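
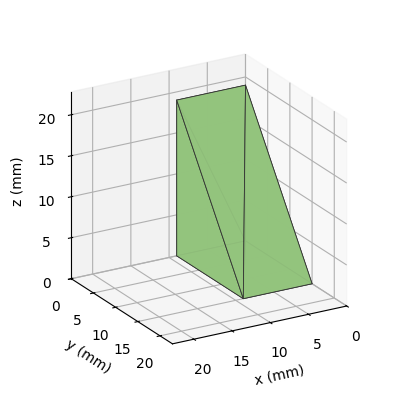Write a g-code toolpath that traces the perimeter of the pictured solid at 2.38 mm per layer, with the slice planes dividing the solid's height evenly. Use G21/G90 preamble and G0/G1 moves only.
Reading the render: the shape is a wedge (ramp): 9 × 15 mm base, rising to 19 mm along the y=0 edge and sloping linearly to z=0 at y=15 (dimensions read to the nearest mm from the axis ticks). For the g-code, the solid's height is divided into equal slices at the stated Δz and each level perimeter traced with G1 moves after a G0 lift.

; perimeter-only toolpath
G21 ; units = mm
G90 ; absolute positioning
G28 ; home
; layer 1
G0 Z2.38
G0 X0.00 Y0.00
G1 X9.00 Y0.00
G1 X9.00 Y13.12
G1 X0.00 Y13.12
G1 X0.00 Y0.00
; layer 2
G0 Z4.75
G0 X0.00 Y0.00
G1 X9.00 Y0.00
G1 X9.00 Y11.25
G1 X0.00 Y11.25
G1 X0.00 Y0.00
; layer 3
G0 Z7.12
G0 X0.00 Y0.00
G1 X9.00 Y0.00
G1 X9.00 Y9.38
G1 X0.00 Y9.38
G1 X0.00 Y0.00
; layer 4
G0 Z9.50
G0 X0.00 Y0.00
G1 X9.00 Y0.00
G1 X9.00 Y7.50
G1 X0.00 Y7.50
G1 X0.00 Y0.00
; layer 5
G0 Z11.88
G0 X0.00 Y0.00
G1 X9.00 Y0.00
G1 X9.00 Y5.62
G1 X0.00 Y5.62
G1 X0.00 Y0.00
; layer 6
G0 Z14.25
G0 X0.00 Y0.00
G1 X9.00 Y0.00
G1 X9.00 Y3.75
G1 X0.00 Y3.75
G1 X0.00 Y0.00
; layer 7
G0 Z16.62
G0 X0.00 Y0.00
G1 X9.00 Y0.00
G1 X9.00 Y1.88
G1 X0.00 Y1.88
G1 X0.00 Y0.00
M2 ; end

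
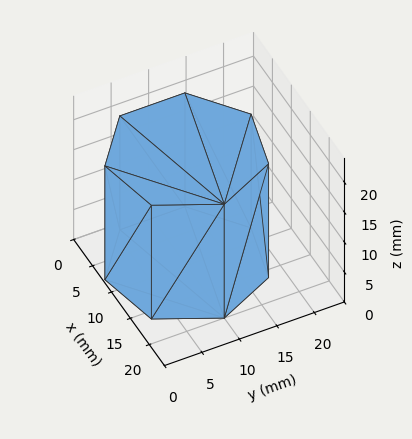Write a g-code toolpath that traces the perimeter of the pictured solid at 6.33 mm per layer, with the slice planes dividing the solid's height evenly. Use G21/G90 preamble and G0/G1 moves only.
Reading the render: the shape is a regular 7-sided prism (a cylinder approximated with 7 flat sides), circumscribed radius ≈ 10 mm, height ≈ 19 mm (dimensions read to the nearest mm from the axis ticks). For the g-code, the solid's height is divided into equal slices at the stated Δz and each level perimeter traced with G1 moves after a G0 lift.

; perimeter-only toolpath
G21 ; units = mm
G90 ; absolute positioning
G28 ; home
; layer 1
G0 Z6.33
G0 X20.00 Y10.00
G1 X16.23 Y17.82
G1 X7.77 Y19.75
G1 X0.99 Y14.34
G1 X0.99 Y5.66
G1 X7.77 Y0.25
G1 X16.23 Y2.18
G1 X20.00 Y10.00
; layer 2
G0 Z12.67
G0 X20.00 Y10.00
G1 X16.23 Y17.82
G1 X7.77 Y19.75
G1 X0.99 Y14.34
G1 X0.99 Y5.66
G1 X7.77 Y0.25
G1 X16.23 Y2.18
G1 X20.00 Y10.00
; layer 3
G0 Z19.00
G0 X20.00 Y10.00
G1 X16.23 Y17.82
G1 X7.77 Y19.75
G1 X0.99 Y14.34
G1 X0.99 Y5.66
G1 X7.77 Y0.25
G1 X16.23 Y2.18
G1 X20.00 Y10.00
M2 ; end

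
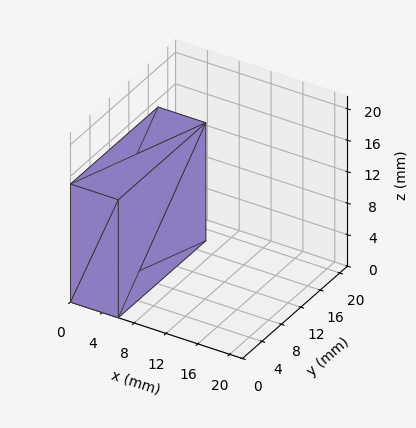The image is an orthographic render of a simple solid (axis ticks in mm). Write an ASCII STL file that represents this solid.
Reading the render: the shape is a rectangular box, roughly 6 × 18 mm footprint and 15 mm tall (dimensions read to the nearest mm from the axis ticks). For the STL, each face is triangulated and given an outward normal.

solid part
  facet normal 0.0000 0.0000 -1.0000
    outer loop
      vertex 6.00 18.00 0.00
      vertex 6.00 0.00 0.00
      vertex 0.00 0.00 0.00
    endloop
  endfacet
  facet normal 0.0000 0.0000 -1.0000
    outer loop
      vertex 0.00 18.00 0.00
      vertex 6.00 18.00 0.00
      vertex 0.00 0.00 0.00
    endloop
  endfacet
  facet normal 0.0000 0.0000 1.0000
    outer loop
      vertex 0.00 0.00 15.00
      vertex 6.00 0.00 15.00
      vertex 6.00 18.00 15.00
    endloop
  endfacet
  facet normal 0.0000 0.0000 1.0000
    outer loop
      vertex 0.00 0.00 15.00
      vertex 6.00 18.00 15.00
      vertex 0.00 18.00 15.00
    endloop
  endfacet
  facet normal 0.0000 -1.0000 0.0000
    outer loop
      vertex 0.00 0.00 0.00
      vertex 6.00 0.00 0.00
      vertex 6.00 0.00 15.00
    endloop
  endfacet
  facet normal 0.0000 -1.0000 0.0000
    outer loop
      vertex 0.00 0.00 0.00
      vertex 6.00 0.00 15.00
      vertex 0.00 0.00 15.00
    endloop
  endfacet
  facet normal 0.0000 1.0000 0.0000
    outer loop
      vertex 6.00 18.00 15.00
      vertex 6.00 18.00 0.00
      vertex 0.00 18.00 0.00
    endloop
  endfacet
  facet normal 0.0000 1.0000 0.0000
    outer loop
      vertex 0.00 18.00 15.00
      vertex 6.00 18.00 15.00
      vertex 0.00 18.00 0.00
    endloop
  endfacet
  facet normal -1.0000 0.0000 0.0000
    outer loop
      vertex 0.00 18.00 15.00
      vertex 0.00 18.00 0.00
      vertex 0.00 0.00 0.00
    endloop
  endfacet
  facet normal -1.0000 0.0000 0.0000
    outer loop
      vertex 0.00 0.00 15.00
      vertex 0.00 18.00 15.00
      vertex 0.00 0.00 0.00
    endloop
  endfacet
  facet normal 1.0000 0.0000 0.0000
    outer loop
      vertex 6.00 0.00 0.00
      vertex 6.00 18.00 0.00
      vertex 6.00 18.00 15.00
    endloop
  endfacet
  facet normal 1.0000 0.0000 0.0000
    outer loop
      vertex 6.00 0.00 0.00
      vertex 6.00 18.00 15.00
      vertex 6.00 0.00 15.00
    endloop
  endfacet
endsolid part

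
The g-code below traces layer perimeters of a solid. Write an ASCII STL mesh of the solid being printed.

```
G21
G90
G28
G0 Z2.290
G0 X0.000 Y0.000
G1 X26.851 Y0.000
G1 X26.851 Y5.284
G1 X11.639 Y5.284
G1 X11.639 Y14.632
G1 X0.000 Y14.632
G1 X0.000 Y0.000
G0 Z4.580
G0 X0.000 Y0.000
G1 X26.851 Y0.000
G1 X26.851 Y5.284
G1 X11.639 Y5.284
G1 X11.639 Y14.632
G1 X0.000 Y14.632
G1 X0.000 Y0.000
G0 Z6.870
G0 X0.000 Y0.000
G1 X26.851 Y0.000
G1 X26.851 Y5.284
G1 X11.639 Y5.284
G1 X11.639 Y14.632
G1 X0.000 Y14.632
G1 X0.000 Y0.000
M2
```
solid part
  facet normal 0.0000 0.0000 -1.0000
    outer loop
      vertex 26.851 5.284 0.000
      vertex 26.851 0.000 0.000
      vertex 0.000 0.000 0.000
    endloop
  endfacet
  facet normal 0.0000 0.0000 -1.0000
    outer loop
      vertex 11.639 5.284 0.000
      vertex 26.851 5.284 0.000
      vertex 0.000 0.000 0.000
    endloop
  endfacet
  facet normal 0.0000 0.0000 -1.0000
    outer loop
      vertex 11.639 14.632 0.000
      vertex 11.639 5.284 0.000
      vertex 0.000 0.000 0.000
    endloop
  endfacet
  facet normal 0.0000 0.0000 -1.0000
    outer loop
      vertex 0.000 14.632 0.000
      vertex 11.639 14.632 0.000
      vertex 0.000 0.000 0.000
    endloop
  endfacet
  facet normal 0.0000 0.0000 1.0000
    outer loop
      vertex 0.000 0.000 6.870
      vertex 26.851 0.000 6.870
      vertex 26.851 5.284 6.870
    endloop
  endfacet
  facet normal 0.0000 0.0000 1.0000
    outer loop
      vertex 0.000 0.000 6.870
      vertex 26.851 5.284 6.870
      vertex 11.639 5.284 6.870
    endloop
  endfacet
  facet normal 0.0000 0.0000 1.0000
    outer loop
      vertex 0.000 0.000 6.870
      vertex 11.639 5.284 6.870
      vertex 11.639 14.632 6.870
    endloop
  endfacet
  facet normal 0.0000 0.0000 1.0000
    outer loop
      vertex 0.000 0.000 6.870
      vertex 11.639 14.632 6.870
      vertex 0.000 14.632 6.870
    endloop
  endfacet
  facet normal 0.0000 -1.0000 0.0000
    outer loop
      vertex 0.000 0.000 0.000
      vertex 26.851 0.000 0.000
      vertex 26.851 0.000 6.870
    endloop
  endfacet
  facet normal 0.0000 -1.0000 0.0000
    outer loop
      vertex 0.000 0.000 0.000
      vertex 26.851 0.000 6.870
      vertex 0.000 0.000 6.870
    endloop
  endfacet
  facet normal 1.0000 0.0000 0.0000
    outer loop
      vertex 26.851 0.000 0.000
      vertex 26.851 5.284 0.000
      vertex 26.851 5.284 6.870
    endloop
  endfacet
  facet normal 1.0000 0.0000 0.0000
    outer loop
      vertex 26.851 0.000 0.000
      vertex 26.851 5.284 6.870
      vertex 26.851 0.000 6.870
    endloop
  endfacet
  facet normal 0.0000 1.0000 0.0000
    outer loop
      vertex 26.851 5.284 0.000
      vertex 11.639 5.284 0.000
      vertex 11.639 5.284 6.870
    endloop
  endfacet
  facet normal 0.0000 1.0000 0.0000
    outer loop
      vertex 26.851 5.284 0.000
      vertex 11.639 5.284 6.870
      vertex 26.851 5.284 6.870
    endloop
  endfacet
  facet normal 1.0000 0.0000 0.0000
    outer loop
      vertex 11.639 5.284 0.000
      vertex 11.639 14.632 0.000
      vertex 11.639 14.632 6.870
    endloop
  endfacet
  facet normal 1.0000 0.0000 0.0000
    outer loop
      vertex 11.639 5.284 0.000
      vertex 11.639 14.632 6.870
      vertex 11.639 5.284 6.870
    endloop
  endfacet
  facet normal 0.0000 1.0000 0.0000
    outer loop
      vertex 11.639 14.632 0.000
      vertex 0.000 14.632 0.000
      vertex 0.000 14.632 6.870
    endloop
  endfacet
  facet normal 0.0000 1.0000 0.0000
    outer loop
      vertex 11.639 14.632 0.000
      vertex 0.000 14.632 6.870
      vertex 11.639 14.632 6.870
    endloop
  endfacet
  facet normal -1.0000 0.0000 0.0000
    outer loop
      vertex 0.000 14.632 0.000
      vertex 0.000 0.000 0.000
      vertex 0.000 0.000 6.870
    endloop
  endfacet
  facet normal -1.0000 0.0000 0.0000
    outer loop
      vertex 0.000 14.632 0.000
      vertex 0.000 0.000 6.870
      vertex 0.000 14.632 6.870
    endloop
  endfacet
endsolid part

The G0 Z moves step by Δz≈2.290 mm. Every layer's G1 loop is the same polygon, so the solid is a straight extrusion of it from z=0 to z≈6.87. Closing with flat bottom and top caps and triangulating gives 20 facets — an L-shaped prism: outer 26.9 × 14.6 mm, arm thicknesses ≈ 5.28 mm (horizontal) and 11.6 mm (vertical), extruded 6.87 mm in z.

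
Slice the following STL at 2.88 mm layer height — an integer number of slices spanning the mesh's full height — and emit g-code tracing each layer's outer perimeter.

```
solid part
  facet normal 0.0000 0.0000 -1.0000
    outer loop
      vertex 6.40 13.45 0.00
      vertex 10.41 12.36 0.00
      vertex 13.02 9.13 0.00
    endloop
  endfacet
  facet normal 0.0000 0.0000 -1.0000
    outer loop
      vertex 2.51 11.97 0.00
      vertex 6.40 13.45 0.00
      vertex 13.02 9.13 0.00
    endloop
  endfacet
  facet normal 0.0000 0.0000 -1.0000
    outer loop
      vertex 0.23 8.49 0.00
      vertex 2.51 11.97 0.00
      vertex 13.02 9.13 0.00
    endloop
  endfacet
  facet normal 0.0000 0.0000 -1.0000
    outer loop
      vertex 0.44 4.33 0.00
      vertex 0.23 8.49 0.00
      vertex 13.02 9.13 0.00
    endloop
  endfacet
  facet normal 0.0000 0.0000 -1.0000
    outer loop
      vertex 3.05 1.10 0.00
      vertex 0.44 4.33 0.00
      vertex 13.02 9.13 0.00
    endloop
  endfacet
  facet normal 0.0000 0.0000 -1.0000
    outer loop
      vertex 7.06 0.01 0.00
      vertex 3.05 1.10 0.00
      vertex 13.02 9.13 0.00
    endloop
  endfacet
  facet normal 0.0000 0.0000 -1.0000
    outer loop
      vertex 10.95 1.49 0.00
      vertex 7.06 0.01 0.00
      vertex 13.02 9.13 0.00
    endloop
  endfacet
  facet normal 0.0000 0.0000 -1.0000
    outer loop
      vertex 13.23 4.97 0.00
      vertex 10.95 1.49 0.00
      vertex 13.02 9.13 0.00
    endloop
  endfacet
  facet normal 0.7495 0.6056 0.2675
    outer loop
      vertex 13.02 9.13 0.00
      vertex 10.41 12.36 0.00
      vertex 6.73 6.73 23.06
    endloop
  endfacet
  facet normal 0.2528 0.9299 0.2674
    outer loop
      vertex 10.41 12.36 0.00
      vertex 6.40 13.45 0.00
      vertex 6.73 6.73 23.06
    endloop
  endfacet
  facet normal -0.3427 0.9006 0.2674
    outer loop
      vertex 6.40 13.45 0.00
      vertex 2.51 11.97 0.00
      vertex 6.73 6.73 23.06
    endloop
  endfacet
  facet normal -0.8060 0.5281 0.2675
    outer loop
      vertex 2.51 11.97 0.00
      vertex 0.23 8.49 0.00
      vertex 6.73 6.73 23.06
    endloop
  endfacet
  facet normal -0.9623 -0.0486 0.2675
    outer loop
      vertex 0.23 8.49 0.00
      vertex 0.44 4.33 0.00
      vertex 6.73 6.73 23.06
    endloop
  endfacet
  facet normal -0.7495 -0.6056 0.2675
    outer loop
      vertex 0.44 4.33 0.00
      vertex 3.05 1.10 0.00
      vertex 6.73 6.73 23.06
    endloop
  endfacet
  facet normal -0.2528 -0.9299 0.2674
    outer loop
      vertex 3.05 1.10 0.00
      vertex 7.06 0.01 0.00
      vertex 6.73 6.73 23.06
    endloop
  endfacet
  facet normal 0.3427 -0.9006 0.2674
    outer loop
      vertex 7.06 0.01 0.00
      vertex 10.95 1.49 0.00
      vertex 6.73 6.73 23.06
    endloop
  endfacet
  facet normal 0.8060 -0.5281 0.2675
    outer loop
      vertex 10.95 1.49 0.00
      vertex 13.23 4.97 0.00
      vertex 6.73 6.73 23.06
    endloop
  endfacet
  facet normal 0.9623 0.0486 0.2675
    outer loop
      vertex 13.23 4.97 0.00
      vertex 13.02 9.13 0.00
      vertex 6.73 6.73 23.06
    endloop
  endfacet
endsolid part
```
; perimeter-only toolpath
G21 ; units = mm
G90 ; absolute positioning
G28 ; home
; layer 1
G0 Z2.88
G0 X12.23 Y8.83
G1 X9.95 Y11.66
G1 X6.44 Y12.61
G1 X3.04 Y11.32
G1 X1.04 Y8.27
G1 X1.23 Y4.63
G1 X3.51 Y1.80
G1 X7.02 Y0.85
G1 X10.42 Y2.15
G1 X12.42 Y5.19
G1 X12.23 Y8.83
; layer 2
G0 Z5.76
G0 X11.45 Y8.53
G1 X9.49 Y10.95
G1 X6.48 Y11.77
G1 X3.56 Y10.66
G1 X1.86 Y8.05
G1 X2.01 Y4.93
G1 X3.97 Y2.51
G1 X6.98 Y1.69
G1 X9.89 Y2.80
G1 X11.61 Y5.41
G1 X11.45 Y8.53
; layer 3
G0 Z8.65
G0 X10.66 Y8.23
G1 X9.03 Y10.25
G1 X6.52 Y10.93
G1 X4.09 Y10.01
G1 X2.67 Y7.83
G1 X2.80 Y5.23
G1 X4.43 Y3.21
G1 X6.94 Y2.53
G1 X9.37 Y3.46
G1 X10.79 Y5.63
G1 X10.66 Y8.23
; layer 4
G0 Z11.53
G0 X9.88 Y7.93
G1 X8.57 Y9.54
G1 X6.57 Y10.09
G1 X4.62 Y9.35
G1 X3.48 Y7.61
G1 X3.59 Y5.53
G1 X4.89 Y3.92
G1 X6.89 Y3.37
G1 X8.84 Y4.11
G1 X9.98 Y5.85
G1 X9.88 Y7.93
; layer 5
G0 Z14.41
G0 X9.09 Y7.63
G1 X8.11 Y8.84
G1 X6.61 Y9.25
G1 X5.15 Y8.70
G1 X4.29 Y7.39
G1 X4.37 Y5.83
G1 X5.35 Y4.62
G1 X6.85 Y4.21
G1 X8.31 Y4.77
G1 X9.17 Y6.07
G1 X9.09 Y7.63
; layer 6
G0 Z17.29
G0 X8.30 Y7.33
G1 X7.65 Y8.14
G1 X6.65 Y8.41
G1 X5.68 Y8.04
G1 X5.11 Y7.17
G1 X5.16 Y6.13
G1 X5.81 Y5.32
G1 X6.81 Y5.05
G1 X7.79 Y5.42
G1 X8.36 Y6.29
G1 X8.30 Y7.33
; layer 7
G0 Z20.18
G0 X7.52 Y7.03
G1 X7.19 Y7.43
G1 X6.69 Y7.57
G1 X6.20 Y7.38
G1 X5.92 Y6.95
G1 X5.94 Y6.43
G1 X6.27 Y6.03
G1 X6.77 Y5.89
G1 X7.26 Y6.08
G1 X7.54 Y6.51
G1 X7.52 Y7.03
M2 ; end

The solid is a regular 10-sided pyramid, base circumscribed radius ≈ 6.73 mm, apex at z ≈ 23.1 mm. Slicing at Δz = 2.88 mm — 8 equal slices spanning the solid's height, so layer i sits at z = i·h/8 — gives 7 non-empty perimeters. Each is a 10-segment closed polygon; G0 lifts to the layer z and rapids to the start vertex, then G1 traces the edges. The cross-section shrinks linearly with z (the slice at the apex is degenerate and omitted).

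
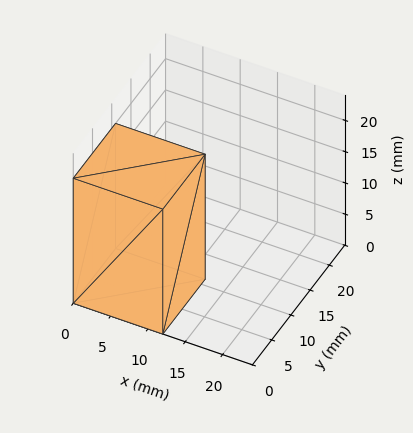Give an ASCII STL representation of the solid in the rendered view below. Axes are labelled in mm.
Reading the render: the shape is a rectangular box, roughly 12 × 11 mm footprint and 20 mm tall (dimensions read to the nearest mm from the axis ticks). For the STL, each face is triangulated and given an outward normal.

solid part
  facet normal 0.0000 0.0000 -1.0000
    outer loop
      vertex 12.000 11.000 0.000
      vertex 12.000 0.000 0.000
      vertex 0.000 0.000 0.000
    endloop
  endfacet
  facet normal 0.0000 0.0000 -1.0000
    outer loop
      vertex 0.000 11.000 0.000
      vertex 12.000 11.000 0.000
      vertex 0.000 0.000 0.000
    endloop
  endfacet
  facet normal 0.0000 0.0000 1.0000
    outer loop
      vertex 0.000 0.000 20.000
      vertex 12.000 0.000 20.000
      vertex 12.000 11.000 20.000
    endloop
  endfacet
  facet normal 0.0000 0.0000 1.0000
    outer loop
      vertex 0.000 0.000 20.000
      vertex 12.000 11.000 20.000
      vertex 0.000 11.000 20.000
    endloop
  endfacet
  facet normal 0.0000 -1.0000 0.0000
    outer loop
      vertex 0.000 0.000 0.000
      vertex 12.000 0.000 0.000
      vertex 12.000 0.000 20.000
    endloop
  endfacet
  facet normal 0.0000 -1.0000 0.0000
    outer loop
      vertex 0.000 0.000 0.000
      vertex 12.000 0.000 20.000
      vertex 0.000 0.000 20.000
    endloop
  endfacet
  facet normal 0.0000 1.0000 0.0000
    outer loop
      vertex 12.000 11.000 20.000
      vertex 12.000 11.000 0.000
      vertex 0.000 11.000 0.000
    endloop
  endfacet
  facet normal 0.0000 1.0000 0.0000
    outer loop
      vertex 0.000 11.000 20.000
      vertex 12.000 11.000 20.000
      vertex 0.000 11.000 0.000
    endloop
  endfacet
  facet normal -1.0000 0.0000 0.0000
    outer loop
      vertex 0.000 11.000 20.000
      vertex 0.000 11.000 0.000
      vertex 0.000 0.000 0.000
    endloop
  endfacet
  facet normal -1.0000 0.0000 0.0000
    outer loop
      vertex 0.000 0.000 20.000
      vertex 0.000 11.000 20.000
      vertex 0.000 0.000 0.000
    endloop
  endfacet
  facet normal 1.0000 0.0000 0.0000
    outer loop
      vertex 12.000 0.000 0.000
      vertex 12.000 11.000 0.000
      vertex 12.000 11.000 20.000
    endloop
  endfacet
  facet normal 1.0000 0.0000 0.0000
    outer loop
      vertex 12.000 0.000 0.000
      vertex 12.000 11.000 20.000
      vertex 12.000 0.000 20.000
    endloop
  endfacet
endsolid part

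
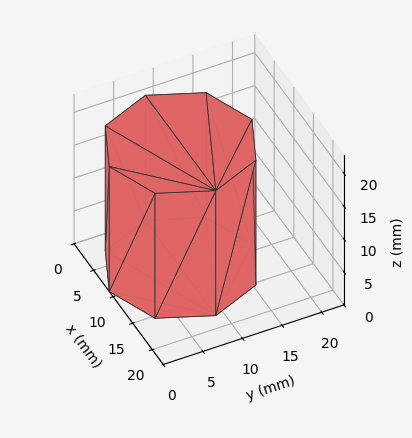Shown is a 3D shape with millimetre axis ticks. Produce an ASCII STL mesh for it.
Reading the render: the shape is a regular 8-sided prism (a cylinder approximated with 8 flat sides), circumscribed radius ≈ 9 mm, height ≈ 19 mm (dimensions read to the nearest mm from the axis ticks). For the STL, each face is triangulated and given an outward normal.

solid part
  facet normal 0.0000 0.0000 -1.0000
    outer loop
      vertex 9.00 18.00 0.00
      vertex 15.36 15.36 0.00
      vertex 18.00 9.00 0.00
    endloop
  endfacet
  facet normal 0.0000 0.0000 -1.0000
    outer loop
      vertex 2.64 15.36 0.00
      vertex 9.00 18.00 0.00
      vertex 18.00 9.00 0.00
    endloop
  endfacet
  facet normal 0.0000 0.0000 -1.0000
    outer loop
      vertex 0.00 9.00 0.00
      vertex 2.64 15.36 0.00
      vertex 18.00 9.00 0.00
    endloop
  endfacet
  facet normal 0.0000 0.0000 -1.0000
    outer loop
      vertex 2.64 2.64 0.00
      vertex 0.00 9.00 0.00
      vertex 18.00 9.00 0.00
    endloop
  endfacet
  facet normal 0.0000 0.0000 -1.0000
    outer loop
      vertex 9.00 0.00 0.00
      vertex 2.64 2.64 0.00
      vertex 18.00 9.00 0.00
    endloop
  endfacet
  facet normal 0.0000 0.0000 -1.0000
    outer loop
      vertex 15.36 2.64 0.00
      vertex 9.00 0.00 0.00
      vertex 18.00 9.00 0.00
    endloop
  endfacet
  facet normal 0.0000 0.0000 1.0000
    outer loop
      vertex 18.00 9.00 19.00
      vertex 15.36 15.36 19.00
      vertex 9.00 18.00 19.00
    endloop
  endfacet
  facet normal 0.0000 0.0000 1.0000
    outer loop
      vertex 18.00 9.00 19.00
      vertex 9.00 18.00 19.00
      vertex 2.64 15.36 19.00
    endloop
  endfacet
  facet normal 0.0000 0.0000 1.0000
    outer loop
      vertex 18.00 9.00 19.00
      vertex 2.64 15.36 19.00
      vertex 0.00 9.00 19.00
    endloop
  endfacet
  facet normal 0.0000 0.0000 1.0000
    outer loop
      vertex 18.00 9.00 19.00
      vertex 0.00 9.00 19.00
      vertex 2.64 2.64 19.00
    endloop
  endfacet
  facet normal 0.0000 0.0000 1.0000
    outer loop
      vertex 18.00 9.00 19.00
      vertex 2.64 2.64 19.00
      vertex 9.00 0.00 19.00
    endloop
  endfacet
  facet normal 0.0000 0.0000 1.0000
    outer loop
      vertex 18.00 9.00 19.00
      vertex 9.00 0.00 19.00
      vertex 15.36 2.64 19.00
    endloop
  endfacet
  facet normal 0.9236 0.3834 0.0000
    outer loop
      vertex 18.00 9.00 0.00
      vertex 15.36 15.36 0.00
      vertex 15.36 15.36 19.00
    endloop
  endfacet
  facet normal 0.9236 0.3834 0.0000
    outer loop
      vertex 18.00 9.00 0.00
      vertex 15.36 15.36 19.00
      vertex 18.00 9.00 19.00
    endloop
  endfacet
  facet normal 0.3834 0.9236 0.0000
    outer loop
      vertex 15.36 15.36 0.00
      vertex 9.00 18.00 0.00
      vertex 9.00 18.00 19.00
    endloop
  endfacet
  facet normal 0.3834 0.9236 0.0000
    outer loop
      vertex 15.36 15.36 0.00
      vertex 9.00 18.00 19.00
      vertex 15.36 15.36 19.00
    endloop
  endfacet
  facet normal -0.3834 0.9236 0.0000
    outer loop
      vertex 9.00 18.00 0.00
      vertex 2.64 15.36 0.00
      vertex 2.64 15.36 19.00
    endloop
  endfacet
  facet normal -0.3834 0.9236 0.0000
    outer loop
      vertex 9.00 18.00 0.00
      vertex 2.64 15.36 19.00
      vertex 9.00 18.00 19.00
    endloop
  endfacet
  facet normal -0.9236 0.3834 0.0000
    outer loop
      vertex 2.64 15.36 0.00
      vertex 0.00 9.00 0.00
      vertex 0.00 9.00 19.00
    endloop
  endfacet
  facet normal -0.9236 0.3834 0.0000
    outer loop
      vertex 2.64 15.36 0.00
      vertex 0.00 9.00 19.00
      vertex 2.64 15.36 19.00
    endloop
  endfacet
  facet normal -0.9236 -0.3834 0.0000
    outer loop
      vertex 0.00 9.00 0.00
      vertex 2.64 2.64 0.00
      vertex 2.64 2.64 19.00
    endloop
  endfacet
  facet normal -0.9236 -0.3834 0.0000
    outer loop
      vertex 0.00 9.00 0.00
      vertex 2.64 2.64 19.00
      vertex 0.00 9.00 19.00
    endloop
  endfacet
  facet normal -0.3834 -0.9236 0.0000
    outer loop
      vertex 2.64 2.64 0.00
      vertex 9.00 0.00 0.00
      vertex 9.00 0.00 19.00
    endloop
  endfacet
  facet normal -0.3834 -0.9236 0.0000
    outer loop
      vertex 2.64 2.64 0.00
      vertex 9.00 0.00 19.00
      vertex 2.64 2.64 19.00
    endloop
  endfacet
  facet normal 0.3834 -0.9236 0.0000
    outer loop
      vertex 9.00 0.00 0.00
      vertex 15.36 2.64 0.00
      vertex 15.36 2.64 19.00
    endloop
  endfacet
  facet normal 0.3834 -0.9236 0.0000
    outer loop
      vertex 9.00 0.00 0.00
      vertex 15.36 2.64 19.00
      vertex 9.00 0.00 19.00
    endloop
  endfacet
  facet normal 0.9236 -0.3834 0.0000
    outer loop
      vertex 15.36 2.64 0.00
      vertex 18.00 9.00 0.00
      vertex 18.00 9.00 19.00
    endloop
  endfacet
  facet normal 0.9236 -0.3834 0.0000
    outer loop
      vertex 15.36 2.64 0.00
      vertex 18.00 9.00 19.00
      vertex 15.36 2.64 19.00
    endloop
  endfacet
endsolid part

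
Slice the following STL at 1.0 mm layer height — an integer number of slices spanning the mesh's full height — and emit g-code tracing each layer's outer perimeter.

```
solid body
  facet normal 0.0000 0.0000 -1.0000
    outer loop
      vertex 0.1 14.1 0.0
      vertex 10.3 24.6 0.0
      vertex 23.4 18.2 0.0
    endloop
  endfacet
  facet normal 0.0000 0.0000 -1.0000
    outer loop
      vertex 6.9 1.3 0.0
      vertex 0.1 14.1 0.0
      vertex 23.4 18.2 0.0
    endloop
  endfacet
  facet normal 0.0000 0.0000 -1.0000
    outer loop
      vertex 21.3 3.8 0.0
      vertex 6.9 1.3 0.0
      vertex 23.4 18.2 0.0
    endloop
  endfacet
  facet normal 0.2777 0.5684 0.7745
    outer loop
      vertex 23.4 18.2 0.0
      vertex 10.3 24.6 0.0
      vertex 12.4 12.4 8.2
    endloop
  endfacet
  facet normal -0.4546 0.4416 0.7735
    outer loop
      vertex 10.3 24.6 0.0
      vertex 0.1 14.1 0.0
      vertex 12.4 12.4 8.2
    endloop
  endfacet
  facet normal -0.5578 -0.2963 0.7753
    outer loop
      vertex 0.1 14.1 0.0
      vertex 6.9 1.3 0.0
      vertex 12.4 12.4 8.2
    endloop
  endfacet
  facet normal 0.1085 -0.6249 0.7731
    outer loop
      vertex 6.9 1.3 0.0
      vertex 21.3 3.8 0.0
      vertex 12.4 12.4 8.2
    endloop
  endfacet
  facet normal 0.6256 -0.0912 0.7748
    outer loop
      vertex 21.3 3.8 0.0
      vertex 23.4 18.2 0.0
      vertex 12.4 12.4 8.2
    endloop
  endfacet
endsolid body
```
; perimeter-only toolpath
G21 ; units = mm
G90 ; absolute positioning
G28 ; home
; layer 1
G0 Z1.0
G0 X22.0 Y17.5
G1 X10.6 Y23.1
G1 X1.6 Y13.9
G1 X7.6 Y2.7
G1 X20.2 Y4.9
G1 X22.0 Y17.5
; layer 2
G0 Z2.0
G0 X20.6 Y16.8
G1 X10.8 Y21.6
G1 X3.2 Y13.7
G1 X8.3 Y4.1
G1 X19.1 Y5.9
G1 X20.6 Y16.8
; layer 3
G0 Z3.1
G0 X19.3 Y16.0
G1 X11.1 Y20.0
G1 X4.7 Y13.5
G1 X9.0 Y5.5
G1 X18.0 Y7.0
G1 X19.3 Y16.0
; layer 4
G0 Z4.1
G0 X17.9 Y15.3
G1 X11.4 Y18.5
G1 X6.2 Y13.2
G1 X9.7 Y6.9
G1 X16.9 Y8.1
G1 X17.9 Y15.3
; layer 5
G0 Z5.1
G0 X16.5 Y14.6
G1 X11.6 Y17.0
G1 X7.8 Y13.0
G1 X10.3 Y8.2
G1 X15.7 Y9.2
G1 X16.5 Y14.6
; layer 6
G0 Z6.1
G0 X15.2 Y13.9
G1 X11.9 Y15.5
G1 X9.3 Y12.8
G1 X11.0 Y9.6
G1 X14.6 Y10.2
G1 X15.2 Y13.9
; layer 7
G0 Z7.2
G0 X13.8 Y13.1
G1 X12.1 Y13.9
G1 X10.9 Y12.6
G1 X11.7 Y11.0
G1 X13.5 Y11.3
G1 X13.8 Y13.1
M2 ; end

The solid is a regular 5-sided pyramid, base circumscribed radius ≈ 12.4 mm, apex at z ≈ 8.2 mm. Slicing at Δz = 1.0 mm — 8 equal slices spanning the solid's height, so layer i sits at z = i·h/8 — gives 7 non-empty perimeters. Each is a 5-segment closed polygon; G0 lifts to the layer z and rapids to the start vertex, then G1 traces the edges. The cross-section shrinks linearly with z (the slice at the apex is degenerate and omitted).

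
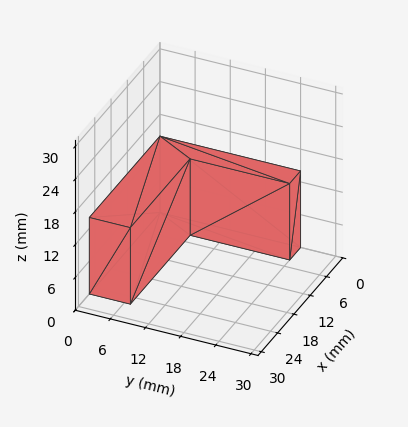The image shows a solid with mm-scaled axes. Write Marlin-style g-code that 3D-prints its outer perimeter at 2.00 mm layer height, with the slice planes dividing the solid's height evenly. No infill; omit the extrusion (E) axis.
Reading the render: the shape is an L-shaped prism: outer 26 × 24 mm, arm thicknesses ≈ 7 mm (horizontal) and 4 mm (vertical), extruded 14 mm in z (dimensions read to the nearest mm from the axis ticks). For the g-code, the solid's height is divided into equal slices at the stated Δz and each level perimeter traced with G1 moves after a G0 lift.

; perimeter-only toolpath
G21 ; units = mm
G90 ; absolute positioning
G28 ; home
; layer 1
G0 Z2.00
G0 X0.00 Y0.00
G1 X26.00 Y0.00
G1 X26.00 Y7.00
G1 X4.00 Y7.00
G1 X4.00 Y24.00
G1 X0.00 Y24.00
G1 X0.00 Y0.00
; layer 2
G0 Z4.00
G0 X0.00 Y0.00
G1 X26.00 Y0.00
G1 X26.00 Y7.00
G1 X4.00 Y7.00
G1 X4.00 Y24.00
G1 X0.00 Y24.00
G1 X0.00 Y0.00
; layer 3
G0 Z6.00
G0 X0.00 Y0.00
G1 X26.00 Y0.00
G1 X26.00 Y7.00
G1 X4.00 Y7.00
G1 X4.00 Y24.00
G1 X0.00 Y24.00
G1 X0.00 Y0.00
; layer 4
G0 Z8.00
G0 X0.00 Y0.00
G1 X26.00 Y0.00
G1 X26.00 Y7.00
G1 X4.00 Y7.00
G1 X4.00 Y24.00
G1 X0.00 Y24.00
G1 X0.00 Y0.00
; layer 5
G0 Z10.00
G0 X0.00 Y0.00
G1 X26.00 Y0.00
G1 X26.00 Y7.00
G1 X4.00 Y7.00
G1 X4.00 Y24.00
G1 X0.00 Y24.00
G1 X0.00 Y0.00
; layer 6
G0 Z12.00
G0 X0.00 Y0.00
G1 X26.00 Y0.00
G1 X26.00 Y7.00
G1 X4.00 Y7.00
G1 X4.00 Y24.00
G1 X0.00 Y24.00
G1 X0.00 Y0.00
; layer 7
G0 Z14.00
G0 X0.00 Y0.00
G1 X26.00 Y0.00
G1 X26.00 Y7.00
G1 X4.00 Y7.00
G1 X4.00 Y24.00
G1 X0.00 Y24.00
G1 X0.00 Y0.00
M2 ; end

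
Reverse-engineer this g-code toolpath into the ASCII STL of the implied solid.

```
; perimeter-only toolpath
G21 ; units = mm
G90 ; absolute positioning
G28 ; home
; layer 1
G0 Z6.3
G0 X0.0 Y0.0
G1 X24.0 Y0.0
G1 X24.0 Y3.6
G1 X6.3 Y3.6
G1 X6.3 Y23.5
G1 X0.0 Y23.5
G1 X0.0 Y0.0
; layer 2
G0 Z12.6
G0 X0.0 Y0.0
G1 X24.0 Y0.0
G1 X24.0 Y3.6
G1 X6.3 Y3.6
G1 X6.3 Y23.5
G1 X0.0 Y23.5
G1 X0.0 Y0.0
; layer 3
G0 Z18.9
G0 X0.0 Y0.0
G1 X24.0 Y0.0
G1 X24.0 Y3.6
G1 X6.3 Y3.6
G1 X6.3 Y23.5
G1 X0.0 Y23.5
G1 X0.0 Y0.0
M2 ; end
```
solid part
  facet normal 0.0000 0.0000 -1.0000
    outer loop
      vertex 24.0 3.6 0.0
      vertex 24.0 0.0 0.0
      vertex 0.0 0.0 0.0
    endloop
  endfacet
  facet normal 0.0000 0.0000 -1.0000
    outer loop
      vertex 6.3 3.6 0.0
      vertex 24.0 3.6 0.0
      vertex 0.0 0.0 0.0
    endloop
  endfacet
  facet normal 0.0000 0.0000 -1.0000
    outer loop
      vertex 6.3 23.5 0.0
      vertex 6.3 3.6 0.0
      vertex 0.0 0.0 0.0
    endloop
  endfacet
  facet normal 0.0000 0.0000 -1.0000
    outer loop
      vertex 0.0 23.5 0.0
      vertex 6.3 23.5 0.0
      vertex 0.0 0.0 0.0
    endloop
  endfacet
  facet normal 0.0000 0.0000 1.0000
    outer loop
      vertex 0.0 0.0 18.9
      vertex 24.0 0.0 18.9
      vertex 24.0 3.6 18.9
    endloop
  endfacet
  facet normal 0.0000 0.0000 1.0000
    outer loop
      vertex 0.0 0.0 18.9
      vertex 24.0 3.6 18.9
      vertex 6.3 3.6 18.9
    endloop
  endfacet
  facet normal 0.0000 0.0000 1.0000
    outer loop
      vertex 0.0 0.0 18.9
      vertex 6.3 3.6 18.9
      vertex 6.3 23.5 18.9
    endloop
  endfacet
  facet normal 0.0000 0.0000 1.0000
    outer loop
      vertex 0.0 0.0 18.9
      vertex 6.3 23.5 18.9
      vertex 0.0 23.5 18.9
    endloop
  endfacet
  facet normal 0.0000 -1.0000 0.0000
    outer loop
      vertex 0.0 0.0 0.0
      vertex 24.0 0.0 0.0
      vertex 24.0 0.0 18.9
    endloop
  endfacet
  facet normal 0.0000 -1.0000 0.0000
    outer loop
      vertex 0.0 0.0 0.0
      vertex 24.0 0.0 18.9
      vertex 0.0 0.0 18.9
    endloop
  endfacet
  facet normal 1.0000 0.0000 0.0000
    outer loop
      vertex 24.0 0.0 0.0
      vertex 24.0 3.6 0.0
      vertex 24.0 3.6 18.9
    endloop
  endfacet
  facet normal 1.0000 0.0000 0.0000
    outer loop
      vertex 24.0 0.0 0.0
      vertex 24.0 3.6 18.9
      vertex 24.0 0.0 18.9
    endloop
  endfacet
  facet normal 0.0000 1.0000 0.0000
    outer loop
      vertex 24.0 3.6 0.0
      vertex 6.3 3.6 0.0
      vertex 6.3 3.6 18.9
    endloop
  endfacet
  facet normal 0.0000 1.0000 0.0000
    outer loop
      vertex 24.0 3.6 0.0
      vertex 6.3 3.6 18.9
      vertex 24.0 3.6 18.9
    endloop
  endfacet
  facet normal 1.0000 0.0000 0.0000
    outer loop
      vertex 6.3 3.6 0.0
      vertex 6.3 23.5 0.0
      vertex 6.3 23.5 18.9
    endloop
  endfacet
  facet normal 1.0000 0.0000 0.0000
    outer loop
      vertex 6.3 3.6 0.0
      vertex 6.3 23.5 18.9
      vertex 6.3 3.6 18.9
    endloop
  endfacet
  facet normal 0.0000 1.0000 0.0000
    outer loop
      vertex 6.3 23.5 0.0
      vertex 0.0 23.5 0.0
      vertex 0.0 23.5 18.9
    endloop
  endfacet
  facet normal 0.0000 1.0000 0.0000
    outer loop
      vertex 6.3 23.5 0.0
      vertex 0.0 23.5 18.9
      vertex 6.3 23.5 18.9
    endloop
  endfacet
  facet normal -1.0000 0.0000 0.0000
    outer loop
      vertex 0.0 23.5 0.0
      vertex 0.0 0.0 0.0
      vertex 0.0 0.0 18.9
    endloop
  endfacet
  facet normal -1.0000 0.0000 0.0000
    outer loop
      vertex 0.0 23.5 0.0
      vertex 0.0 0.0 18.9
      vertex 0.0 23.5 18.9
    endloop
  endfacet
endsolid part

The G0 Z moves step by Δz≈6.3 mm. Every layer's G1 loop is the same polygon, so the solid is a straight extrusion of it from z=0 to z≈18.9. Closing with flat bottom and top caps and triangulating gives 20 facets — an L-shaped prism: outer 24 × 23.5 mm, arm thicknesses ≈ 3.6 mm (horizontal) and 6.3 mm (vertical), extruded 18.9 mm in z.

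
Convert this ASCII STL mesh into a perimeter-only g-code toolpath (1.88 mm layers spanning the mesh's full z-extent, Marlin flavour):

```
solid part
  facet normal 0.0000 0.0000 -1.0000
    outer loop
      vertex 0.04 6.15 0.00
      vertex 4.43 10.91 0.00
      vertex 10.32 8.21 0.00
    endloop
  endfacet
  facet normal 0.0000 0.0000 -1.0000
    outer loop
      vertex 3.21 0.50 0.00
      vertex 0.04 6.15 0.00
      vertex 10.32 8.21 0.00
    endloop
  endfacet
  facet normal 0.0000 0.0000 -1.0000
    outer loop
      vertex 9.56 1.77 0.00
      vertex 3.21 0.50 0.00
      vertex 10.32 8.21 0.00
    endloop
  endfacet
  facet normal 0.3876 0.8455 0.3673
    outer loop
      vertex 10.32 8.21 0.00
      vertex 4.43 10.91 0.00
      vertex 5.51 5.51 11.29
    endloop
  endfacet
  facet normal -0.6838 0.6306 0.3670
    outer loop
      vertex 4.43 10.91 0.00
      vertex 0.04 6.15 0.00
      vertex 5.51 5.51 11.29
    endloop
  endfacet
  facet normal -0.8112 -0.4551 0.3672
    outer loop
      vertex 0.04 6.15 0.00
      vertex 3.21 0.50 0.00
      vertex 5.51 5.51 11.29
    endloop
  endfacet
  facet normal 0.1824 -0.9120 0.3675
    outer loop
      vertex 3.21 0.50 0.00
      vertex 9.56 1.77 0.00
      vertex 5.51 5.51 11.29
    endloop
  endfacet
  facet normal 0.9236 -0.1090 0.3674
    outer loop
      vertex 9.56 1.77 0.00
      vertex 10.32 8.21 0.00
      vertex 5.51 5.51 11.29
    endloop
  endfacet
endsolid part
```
; perimeter-only toolpath
G21 ; units = mm
G90 ; absolute positioning
G28 ; home
; layer 1
G0 Z1.88
G0 X9.52 Y7.76
G1 X4.61 Y10.01
G1 X0.95 Y6.04
G1 X3.59 Y1.34
G1 X8.88 Y2.39
G1 X9.52 Y7.76
; layer 2
G0 Z3.76
G0 X8.72 Y7.31
G1 X4.79 Y9.11
G1 X1.86 Y5.94
G1 X3.98 Y2.17
G1 X8.21 Y3.02
G1 X8.72 Y7.31
; layer 3
G0 Z5.64
G0 X7.92 Y6.86
G1 X4.97 Y8.21
G1 X2.77 Y5.83
G1 X4.36 Y3.00
G1 X7.54 Y3.64
G1 X7.92 Y6.86
; layer 4
G0 Z7.53
G0 X7.11 Y6.41
G1 X5.15 Y7.31
G1 X3.69 Y5.72
G1 X4.74 Y3.84
G1 X6.86 Y4.26
G1 X7.11 Y6.41
; layer 5
G0 Z9.41
G0 X6.31 Y5.96
G1 X5.33 Y6.41
G1 X4.60 Y5.62
G1 X5.13 Y4.67
G1 X6.18 Y4.89
G1 X6.31 Y5.96
M2 ; end

The solid is a regular 5-sided pyramid, base circumscribed radius ≈ 5.51 mm, apex at z ≈ 11.3 mm. Slicing at Δz = 1.88 mm — 6 equal slices spanning the solid's height, so layer i sits at z = i·h/6 — gives 5 non-empty perimeters. Each is a 5-segment closed polygon; G0 lifts to the layer z and rapids to the start vertex, then G1 traces the edges. The cross-section shrinks linearly with z (the slice at the apex is degenerate and omitted).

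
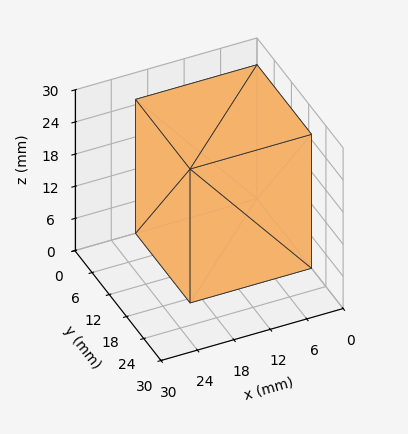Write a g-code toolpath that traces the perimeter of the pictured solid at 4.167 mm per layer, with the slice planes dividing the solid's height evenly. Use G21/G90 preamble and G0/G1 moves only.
Reading the render: the shape is a rectangular box, roughly 20 × 19 mm footprint and 25 mm tall (dimensions read to the nearest mm from the axis ticks). For the g-code, the solid's height is divided into equal slices at the stated Δz and each level perimeter traced with G1 moves after a G0 lift.

; perimeter-only toolpath
G21 ; units = mm
G90 ; absolute positioning
G28 ; home
; layer 1
G0 Z4.167
G0 X0.000 Y0.000
G1 X20.000 Y0.000
G1 X20.000 Y19.000
G1 X0.000 Y19.000
G1 X0.000 Y0.000
; layer 2
G0 Z8.333
G0 X0.000 Y0.000
G1 X20.000 Y0.000
G1 X20.000 Y19.000
G1 X0.000 Y19.000
G1 X0.000 Y0.000
; layer 3
G0 Z12.500
G0 X0.000 Y0.000
G1 X20.000 Y0.000
G1 X20.000 Y19.000
G1 X0.000 Y19.000
G1 X0.000 Y0.000
; layer 4
G0 Z16.667
G0 X0.000 Y0.000
G1 X20.000 Y0.000
G1 X20.000 Y19.000
G1 X0.000 Y19.000
G1 X0.000 Y0.000
; layer 5
G0 Z20.833
G0 X0.000 Y0.000
G1 X20.000 Y0.000
G1 X20.000 Y19.000
G1 X0.000 Y19.000
G1 X0.000 Y0.000
; layer 6
G0 Z25.000
G0 X0.000 Y0.000
G1 X20.000 Y0.000
G1 X20.000 Y19.000
G1 X0.000 Y19.000
G1 X0.000 Y0.000
M2 ; end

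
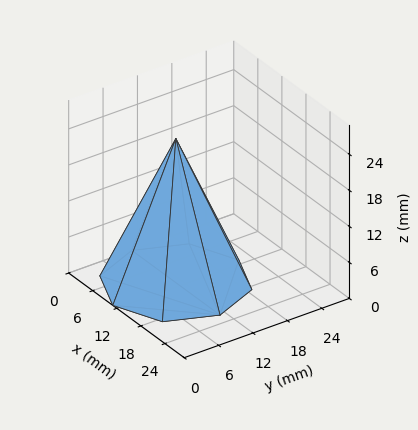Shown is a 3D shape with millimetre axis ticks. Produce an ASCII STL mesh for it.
Reading the render: the shape is a regular 8-sided pyramid, base circumscribed radius ≈ 11 mm, apex at z ≈ 24 mm (dimensions read to the nearest mm from the axis ticks). For the STL, each face is triangulated and given an outward normal.

solid part
  facet normal 0.0000 0.0000 -1.0000
    outer loop
      vertex 11.0 22.0 0.0
      vertex 18.8 18.8 0.0
      vertex 22.0 11.0 0.0
    endloop
  endfacet
  facet normal 0.0000 0.0000 -1.0000
    outer loop
      vertex 3.2 18.8 0.0
      vertex 11.0 22.0 0.0
      vertex 22.0 11.0 0.0
    endloop
  endfacet
  facet normal 0.0000 0.0000 -1.0000
    outer loop
      vertex 0.0 11.0 0.0
      vertex 3.2 18.8 0.0
      vertex 22.0 11.0 0.0
    endloop
  endfacet
  facet normal 0.0000 0.0000 -1.0000
    outer loop
      vertex 3.2 3.2 0.0
      vertex 0.0 11.0 0.0
      vertex 22.0 11.0 0.0
    endloop
  endfacet
  facet normal 0.0000 0.0000 -1.0000
    outer loop
      vertex 11.0 0.0 0.0
      vertex 3.2 3.2 0.0
      vertex 22.0 11.0 0.0
    endloop
  endfacet
  facet normal 0.0000 0.0000 -1.0000
    outer loop
      vertex 18.8 3.2 0.0
      vertex 11.0 0.0 0.0
      vertex 22.0 11.0 0.0
    endloop
  endfacet
  facet normal 0.8518 0.3494 0.3904
    outer loop
      vertex 22.0 11.0 0.0
      vertex 18.8 18.8 0.0
      vertex 11.0 11.0 24.0
    endloop
  endfacet
  facet normal 0.3494 0.8518 0.3904
    outer loop
      vertex 18.8 18.8 0.0
      vertex 11.0 22.0 0.0
      vertex 11.0 11.0 24.0
    endloop
  endfacet
  facet normal -0.3494 0.8518 0.3904
    outer loop
      vertex 11.0 22.0 0.0
      vertex 3.2 18.8 0.0
      vertex 11.0 11.0 24.0
    endloop
  endfacet
  facet normal -0.8518 0.3494 0.3904
    outer loop
      vertex 3.2 18.8 0.0
      vertex 0.0 11.0 0.0
      vertex 11.0 11.0 24.0
    endloop
  endfacet
  facet normal -0.8518 -0.3494 0.3904
    outer loop
      vertex 0.0 11.0 0.0
      vertex 3.2 3.2 0.0
      vertex 11.0 11.0 24.0
    endloop
  endfacet
  facet normal -0.3494 -0.8518 0.3904
    outer loop
      vertex 3.2 3.2 0.0
      vertex 11.0 0.0 0.0
      vertex 11.0 11.0 24.0
    endloop
  endfacet
  facet normal 0.3494 -0.8518 0.3904
    outer loop
      vertex 11.0 0.0 0.0
      vertex 18.8 3.2 0.0
      vertex 11.0 11.0 24.0
    endloop
  endfacet
  facet normal 0.8518 -0.3494 0.3904
    outer loop
      vertex 18.8 3.2 0.0
      vertex 22.0 11.0 0.0
      vertex 11.0 11.0 24.0
    endloop
  endfacet
endsolid part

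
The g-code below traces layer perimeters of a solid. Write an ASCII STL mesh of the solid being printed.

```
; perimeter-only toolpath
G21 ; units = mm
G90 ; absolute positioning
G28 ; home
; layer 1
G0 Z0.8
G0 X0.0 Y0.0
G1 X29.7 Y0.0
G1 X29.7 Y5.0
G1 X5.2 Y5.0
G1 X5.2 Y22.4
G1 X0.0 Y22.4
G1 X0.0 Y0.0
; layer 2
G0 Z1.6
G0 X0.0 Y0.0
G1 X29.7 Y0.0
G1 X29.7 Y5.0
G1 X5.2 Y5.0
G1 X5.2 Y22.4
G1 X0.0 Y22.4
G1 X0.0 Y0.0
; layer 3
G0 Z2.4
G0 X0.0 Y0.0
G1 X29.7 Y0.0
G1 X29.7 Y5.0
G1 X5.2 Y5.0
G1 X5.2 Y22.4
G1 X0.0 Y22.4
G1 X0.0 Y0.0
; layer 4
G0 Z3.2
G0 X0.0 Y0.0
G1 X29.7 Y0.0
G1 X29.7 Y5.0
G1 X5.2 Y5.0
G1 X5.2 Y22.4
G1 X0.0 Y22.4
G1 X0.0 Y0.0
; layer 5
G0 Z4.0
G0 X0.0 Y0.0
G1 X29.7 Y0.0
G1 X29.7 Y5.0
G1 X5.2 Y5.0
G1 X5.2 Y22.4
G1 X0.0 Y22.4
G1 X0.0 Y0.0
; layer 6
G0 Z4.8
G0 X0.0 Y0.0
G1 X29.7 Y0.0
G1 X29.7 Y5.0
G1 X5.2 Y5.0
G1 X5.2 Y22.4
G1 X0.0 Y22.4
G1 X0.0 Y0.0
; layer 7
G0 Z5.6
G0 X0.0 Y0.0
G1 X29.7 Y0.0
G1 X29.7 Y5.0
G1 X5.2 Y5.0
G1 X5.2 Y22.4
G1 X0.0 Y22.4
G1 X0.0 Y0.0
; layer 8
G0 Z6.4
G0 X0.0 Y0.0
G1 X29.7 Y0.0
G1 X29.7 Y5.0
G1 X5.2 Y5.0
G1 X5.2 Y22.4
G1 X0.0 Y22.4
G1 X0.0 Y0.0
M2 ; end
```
solid part
  facet normal 0.0000 0.0000 -1.0000
    outer loop
      vertex 29.7 5.0 0.0
      vertex 29.7 0.0 0.0
      vertex 0.0 0.0 0.0
    endloop
  endfacet
  facet normal 0.0000 0.0000 -1.0000
    outer loop
      vertex 5.2 5.0 0.0
      vertex 29.7 5.0 0.0
      vertex 0.0 0.0 0.0
    endloop
  endfacet
  facet normal 0.0000 0.0000 -1.0000
    outer loop
      vertex 5.2 22.4 0.0
      vertex 5.2 5.0 0.0
      vertex 0.0 0.0 0.0
    endloop
  endfacet
  facet normal 0.0000 0.0000 -1.0000
    outer loop
      vertex 0.0 22.4 0.0
      vertex 5.2 22.4 0.0
      vertex 0.0 0.0 0.0
    endloop
  endfacet
  facet normal 0.0000 0.0000 1.0000
    outer loop
      vertex 0.0 0.0 6.4
      vertex 29.7 0.0 6.4
      vertex 29.7 5.0 6.4
    endloop
  endfacet
  facet normal 0.0000 0.0000 1.0000
    outer loop
      vertex 0.0 0.0 6.4
      vertex 29.7 5.0 6.4
      vertex 5.2 5.0 6.4
    endloop
  endfacet
  facet normal 0.0000 0.0000 1.0000
    outer loop
      vertex 0.0 0.0 6.4
      vertex 5.2 5.0 6.4
      vertex 5.2 22.4 6.4
    endloop
  endfacet
  facet normal 0.0000 0.0000 1.0000
    outer loop
      vertex 0.0 0.0 6.4
      vertex 5.2 22.4 6.4
      vertex 0.0 22.4 6.4
    endloop
  endfacet
  facet normal 0.0000 -1.0000 0.0000
    outer loop
      vertex 0.0 0.0 0.0
      vertex 29.7 0.0 0.0
      vertex 29.7 0.0 6.4
    endloop
  endfacet
  facet normal 0.0000 -1.0000 0.0000
    outer loop
      vertex 0.0 0.0 0.0
      vertex 29.7 0.0 6.4
      vertex 0.0 0.0 6.4
    endloop
  endfacet
  facet normal 1.0000 0.0000 0.0000
    outer loop
      vertex 29.7 0.0 0.0
      vertex 29.7 5.0 0.0
      vertex 29.7 5.0 6.4
    endloop
  endfacet
  facet normal 1.0000 0.0000 0.0000
    outer loop
      vertex 29.7 0.0 0.0
      vertex 29.7 5.0 6.4
      vertex 29.7 0.0 6.4
    endloop
  endfacet
  facet normal 0.0000 1.0000 0.0000
    outer loop
      vertex 29.7 5.0 0.0
      vertex 5.2 5.0 0.0
      vertex 5.2 5.0 6.4
    endloop
  endfacet
  facet normal 0.0000 1.0000 0.0000
    outer loop
      vertex 29.7 5.0 0.0
      vertex 5.2 5.0 6.4
      vertex 29.7 5.0 6.4
    endloop
  endfacet
  facet normal 1.0000 0.0000 0.0000
    outer loop
      vertex 5.2 5.0 0.0
      vertex 5.2 22.4 0.0
      vertex 5.2 22.4 6.4
    endloop
  endfacet
  facet normal 1.0000 0.0000 0.0000
    outer loop
      vertex 5.2 5.0 0.0
      vertex 5.2 22.4 6.4
      vertex 5.2 5.0 6.4
    endloop
  endfacet
  facet normal 0.0000 1.0000 0.0000
    outer loop
      vertex 5.2 22.4 0.0
      vertex 0.0 22.4 0.0
      vertex 0.0 22.4 6.4
    endloop
  endfacet
  facet normal 0.0000 1.0000 0.0000
    outer loop
      vertex 5.2 22.4 0.0
      vertex 0.0 22.4 6.4
      vertex 5.2 22.4 6.4
    endloop
  endfacet
  facet normal -1.0000 0.0000 0.0000
    outer loop
      vertex 0.0 22.4 0.0
      vertex 0.0 0.0 0.0
      vertex 0.0 0.0 6.4
    endloop
  endfacet
  facet normal -1.0000 0.0000 0.0000
    outer loop
      vertex 0.0 22.4 0.0
      vertex 0.0 0.0 6.4
      vertex 0.0 22.4 6.4
    endloop
  endfacet
endsolid part

The G0 Z moves step by Δz≈0.8 mm. Every layer's G1 loop is the same polygon, so the solid is a straight extrusion of it from z=0 to z≈6.4. Closing with flat bottom and top caps and triangulating gives 20 facets — an L-shaped prism: outer 29.7 × 22.4 mm, arm thicknesses ≈ 5 mm (horizontal) and 5.2 mm (vertical), extruded 6.4 mm in z.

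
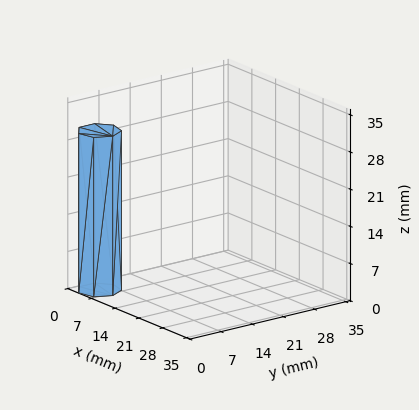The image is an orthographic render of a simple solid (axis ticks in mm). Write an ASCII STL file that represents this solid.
Reading the render: the shape is a regular 7-sided prism (a cylinder approximated with 7 flat sides), circumscribed radius ≈ 4 mm, height ≈ 30 mm (dimensions read to the nearest mm from the axis ticks). For the STL, each face is triangulated and given an outward normal.

solid part
  facet normal 0.0000 0.0000 -1.0000
    outer loop
      vertex 3.110 7.900 0.000
      vertex 6.494 7.127 0.000
      vertex 8.000 4.000 0.000
    endloop
  endfacet
  facet normal 0.0000 0.0000 -1.0000
    outer loop
      vertex 0.396 5.736 0.000
      vertex 3.110 7.900 0.000
      vertex 8.000 4.000 0.000
    endloop
  endfacet
  facet normal 0.0000 0.0000 -1.0000
    outer loop
      vertex 0.396 2.264 0.000
      vertex 0.396 5.736 0.000
      vertex 8.000 4.000 0.000
    endloop
  endfacet
  facet normal 0.0000 0.0000 -1.0000
    outer loop
      vertex 3.110 0.100 0.000
      vertex 0.396 2.264 0.000
      vertex 8.000 4.000 0.000
    endloop
  endfacet
  facet normal 0.0000 0.0000 -1.0000
    outer loop
      vertex 6.494 0.873 0.000
      vertex 3.110 0.100 0.000
      vertex 8.000 4.000 0.000
    endloop
  endfacet
  facet normal 0.0000 0.0000 1.0000
    outer loop
      vertex 8.000 4.000 30.000
      vertex 6.494 7.127 30.000
      vertex 3.110 7.900 30.000
    endloop
  endfacet
  facet normal 0.0000 0.0000 1.0000
    outer loop
      vertex 8.000 4.000 30.000
      vertex 3.110 7.900 30.000
      vertex 0.396 5.736 30.000
    endloop
  endfacet
  facet normal 0.0000 0.0000 1.0000
    outer loop
      vertex 8.000 4.000 30.000
      vertex 0.396 5.736 30.000
      vertex 0.396 2.264 30.000
    endloop
  endfacet
  facet normal 0.0000 0.0000 1.0000
    outer loop
      vertex 8.000 4.000 30.000
      vertex 0.396 2.264 30.000
      vertex 3.110 0.100 30.000
    endloop
  endfacet
  facet normal 0.0000 0.0000 1.0000
    outer loop
      vertex 8.000 4.000 30.000
      vertex 3.110 0.100 30.000
      vertex 6.494 0.873 30.000
    endloop
  endfacet
  facet normal 0.9010 0.4339 0.0000
    outer loop
      vertex 8.000 4.000 0.000
      vertex 6.494 7.127 0.000
      vertex 6.494 7.127 30.000
    endloop
  endfacet
  facet normal 0.9010 0.4339 0.0000
    outer loop
      vertex 8.000 4.000 0.000
      vertex 6.494 7.127 30.000
      vertex 8.000 4.000 30.000
    endloop
  endfacet
  facet normal 0.2227 0.9749 0.0000
    outer loop
      vertex 6.494 7.127 0.000
      vertex 3.110 7.900 0.000
      vertex 3.110 7.900 30.000
    endloop
  endfacet
  facet normal 0.2227 0.9749 0.0000
    outer loop
      vertex 6.494 7.127 0.000
      vertex 3.110 7.900 30.000
      vertex 6.494 7.127 30.000
    endloop
  endfacet
  facet normal -0.6234 0.7819 0.0000
    outer loop
      vertex 3.110 7.900 0.000
      vertex 0.396 5.736 0.000
      vertex 0.396 5.736 30.000
    endloop
  endfacet
  facet normal -0.6234 0.7819 0.0000
    outer loop
      vertex 3.110 7.900 0.000
      vertex 0.396 5.736 30.000
      vertex 3.110 7.900 30.000
    endloop
  endfacet
  facet normal -1.0000 0.0000 0.0000
    outer loop
      vertex 0.396 5.736 0.000
      vertex 0.396 2.264 0.000
      vertex 0.396 2.264 30.000
    endloop
  endfacet
  facet normal -1.0000 0.0000 0.0000
    outer loop
      vertex 0.396 5.736 0.000
      vertex 0.396 2.264 30.000
      vertex 0.396 5.736 30.000
    endloop
  endfacet
  facet normal -0.6234 -0.7819 0.0000
    outer loop
      vertex 0.396 2.264 0.000
      vertex 3.110 0.100 0.000
      vertex 3.110 0.100 30.000
    endloop
  endfacet
  facet normal -0.6234 -0.7819 0.0000
    outer loop
      vertex 0.396 2.264 0.000
      vertex 3.110 0.100 30.000
      vertex 0.396 2.264 30.000
    endloop
  endfacet
  facet normal 0.2227 -0.9749 0.0000
    outer loop
      vertex 3.110 0.100 0.000
      vertex 6.494 0.873 0.000
      vertex 6.494 0.873 30.000
    endloop
  endfacet
  facet normal 0.2227 -0.9749 0.0000
    outer loop
      vertex 3.110 0.100 0.000
      vertex 6.494 0.873 30.000
      vertex 3.110 0.100 30.000
    endloop
  endfacet
  facet normal 0.9010 -0.4339 0.0000
    outer loop
      vertex 6.494 0.873 0.000
      vertex 8.000 4.000 0.000
      vertex 8.000 4.000 30.000
    endloop
  endfacet
  facet normal 0.9010 -0.4339 0.0000
    outer loop
      vertex 6.494 0.873 0.000
      vertex 8.000 4.000 30.000
      vertex 6.494 0.873 30.000
    endloop
  endfacet
endsolid part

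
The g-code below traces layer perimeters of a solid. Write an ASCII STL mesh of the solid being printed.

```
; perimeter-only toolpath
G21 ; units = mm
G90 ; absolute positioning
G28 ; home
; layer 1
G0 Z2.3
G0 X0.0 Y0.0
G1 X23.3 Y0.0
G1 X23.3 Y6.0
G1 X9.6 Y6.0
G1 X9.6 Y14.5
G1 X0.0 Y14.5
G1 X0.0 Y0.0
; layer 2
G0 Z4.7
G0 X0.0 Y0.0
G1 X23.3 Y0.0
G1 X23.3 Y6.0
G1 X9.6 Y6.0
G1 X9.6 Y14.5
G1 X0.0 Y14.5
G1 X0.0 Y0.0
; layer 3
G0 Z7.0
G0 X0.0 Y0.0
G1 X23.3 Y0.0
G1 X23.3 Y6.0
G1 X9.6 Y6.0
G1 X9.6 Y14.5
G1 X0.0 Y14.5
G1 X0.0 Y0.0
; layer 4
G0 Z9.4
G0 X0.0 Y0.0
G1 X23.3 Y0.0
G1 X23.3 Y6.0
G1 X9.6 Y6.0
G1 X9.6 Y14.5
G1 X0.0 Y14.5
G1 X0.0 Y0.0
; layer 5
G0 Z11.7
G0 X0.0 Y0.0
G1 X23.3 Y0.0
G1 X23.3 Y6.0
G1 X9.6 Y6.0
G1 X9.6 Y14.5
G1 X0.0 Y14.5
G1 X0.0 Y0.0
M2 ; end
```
solid part
  facet normal 0.0000 0.0000 -1.0000
    outer loop
      vertex 23.3 6.0 0.0
      vertex 23.3 0.0 0.0
      vertex 0.0 0.0 0.0
    endloop
  endfacet
  facet normal 0.0000 0.0000 -1.0000
    outer loop
      vertex 9.6 6.0 0.0
      vertex 23.3 6.0 0.0
      vertex 0.0 0.0 0.0
    endloop
  endfacet
  facet normal 0.0000 0.0000 -1.0000
    outer loop
      vertex 9.6 14.5 0.0
      vertex 9.6 6.0 0.0
      vertex 0.0 0.0 0.0
    endloop
  endfacet
  facet normal 0.0000 0.0000 -1.0000
    outer loop
      vertex 0.0 14.5 0.0
      vertex 9.6 14.5 0.0
      vertex 0.0 0.0 0.0
    endloop
  endfacet
  facet normal 0.0000 0.0000 1.0000
    outer loop
      vertex 0.0 0.0 11.7
      vertex 23.3 0.0 11.7
      vertex 23.3 6.0 11.7
    endloop
  endfacet
  facet normal 0.0000 0.0000 1.0000
    outer loop
      vertex 0.0 0.0 11.7
      vertex 23.3 6.0 11.7
      vertex 9.6 6.0 11.7
    endloop
  endfacet
  facet normal 0.0000 0.0000 1.0000
    outer loop
      vertex 0.0 0.0 11.7
      vertex 9.6 6.0 11.7
      vertex 9.6 14.5 11.7
    endloop
  endfacet
  facet normal 0.0000 0.0000 1.0000
    outer loop
      vertex 0.0 0.0 11.7
      vertex 9.6 14.5 11.7
      vertex 0.0 14.5 11.7
    endloop
  endfacet
  facet normal 0.0000 -1.0000 0.0000
    outer loop
      vertex 0.0 0.0 0.0
      vertex 23.3 0.0 0.0
      vertex 23.3 0.0 11.7
    endloop
  endfacet
  facet normal 0.0000 -1.0000 0.0000
    outer loop
      vertex 0.0 0.0 0.0
      vertex 23.3 0.0 11.7
      vertex 0.0 0.0 11.7
    endloop
  endfacet
  facet normal 1.0000 0.0000 0.0000
    outer loop
      vertex 23.3 0.0 0.0
      vertex 23.3 6.0 0.0
      vertex 23.3 6.0 11.7
    endloop
  endfacet
  facet normal 1.0000 0.0000 0.0000
    outer loop
      vertex 23.3 0.0 0.0
      vertex 23.3 6.0 11.7
      vertex 23.3 0.0 11.7
    endloop
  endfacet
  facet normal 0.0000 1.0000 0.0000
    outer loop
      vertex 23.3 6.0 0.0
      vertex 9.6 6.0 0.0
      vertex 9.6 6.0 11.7
    endloop
  endfacet
  facet normal 0.0000 1.0000 0.0000
    outer loop
      vertex 23.3 6.0 0.0
      vertex 9.6 6.0 11.7
      vertex 23.3 6.0 11.7
    endloop
  endfacet
  facet normal 1.0000 0.0000 0.0000
    outer loop
      vertex 9.6 6.0 0.0
      vertex 9.6 14.5 0.0
      vertex 9.6 14.5 11.7
    endloop
  endfacet
  facet normal 1.0000 0.0000 0.0000
    outer loop
      vertex 9.6 6.0 0.0
      vertex 9.6 14.5 11.7
      vertex 9.6 6.0 11.7
    endloop
  endfacet
  facet normal 0.0000 1.0000 0.0000
    outer loop
      vertex 9.6 14.5 0.0
      vertex 0.0 14.5 0.0
      vertex 0.0 14.5 11.7
    endloop
  endfacet
  facet normal 0.0000 1.0000 0.0000
    outer loop
      vertex 9.6 14.5 0.0
      vertex 0.0 14.5 11.7
      vertex 9.6 14.5 11.7
    endloop
  endfacet
  facet normal -1.0000 0.0000 0.0000
    outer loop
      vertex 0.0 14.5 0.0
      vertex 0.0 0.0 0.0
      vertex 0.0 0.0 11.7
    endloop
  endfacet
  facet normal -1.0000 0.0000 0.0000
    outer loop
      vertex 0.0 14.5 0.0
      vertex 0.0 0.0 11.7
      vertex 0.0 14.5 11.7
    endloop
  endfacet
endsolid part

The G0 Z moves step by Δz≈2.3 mm. Every layer's G1 loop is the same polygon, so the solid is a straight extrusion of it from z=0 to z≈11.7. Closing with flat bottom and top caps and triangulating gives 20 facets — an L-shaped prism: outer 23.3 × 14.5 mm, arm thicknesses ≈ 6 mm (horizontal) and 9.6 mm (vertical), extruded 11.7 mm in z.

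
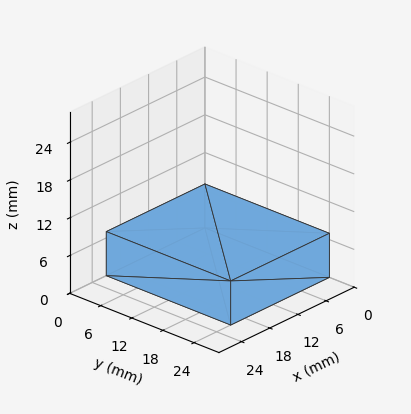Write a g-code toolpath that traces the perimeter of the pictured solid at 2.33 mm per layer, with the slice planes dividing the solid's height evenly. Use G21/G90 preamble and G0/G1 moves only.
Reading the render: the shape is a rectangular box, roughly 21 × 24 mm footprint and 7 mm tall (dimensions read to the nearest mm from the axis ticks). For the g-code, the solid's height is divided into equal slices at the stated Δz and each level perimeter traced with G1 moves after a G0 lift.

; perimeter-only toolpath
G21 ; units = mm
G90 ; absolute positioning
G28 ; home
; layer 1
G0 Z2.33
G0 X0.00 Y0.00
G1 X21.00 Y0.00
G1 X21.00 Y24.00
G1 X0.00 Y24.00
G1 X0.00 Y0.00
; layer 2
G0 Z4.67
G0 X0.00 Y0.00
G1 X21.00 Y0.00
G1 X21.00 Y24.00
G1 X0.00 Y24.00
G1 X0.00 Y0.00
; layer 3
G0 Z7.00
G0 X0.00 Y0.00
G1 X21.00 Y0.00
G1 X21.00 Y24.00
G1 X0.00 Y24.00
G1 X0.00 Y0.00
M2 ; end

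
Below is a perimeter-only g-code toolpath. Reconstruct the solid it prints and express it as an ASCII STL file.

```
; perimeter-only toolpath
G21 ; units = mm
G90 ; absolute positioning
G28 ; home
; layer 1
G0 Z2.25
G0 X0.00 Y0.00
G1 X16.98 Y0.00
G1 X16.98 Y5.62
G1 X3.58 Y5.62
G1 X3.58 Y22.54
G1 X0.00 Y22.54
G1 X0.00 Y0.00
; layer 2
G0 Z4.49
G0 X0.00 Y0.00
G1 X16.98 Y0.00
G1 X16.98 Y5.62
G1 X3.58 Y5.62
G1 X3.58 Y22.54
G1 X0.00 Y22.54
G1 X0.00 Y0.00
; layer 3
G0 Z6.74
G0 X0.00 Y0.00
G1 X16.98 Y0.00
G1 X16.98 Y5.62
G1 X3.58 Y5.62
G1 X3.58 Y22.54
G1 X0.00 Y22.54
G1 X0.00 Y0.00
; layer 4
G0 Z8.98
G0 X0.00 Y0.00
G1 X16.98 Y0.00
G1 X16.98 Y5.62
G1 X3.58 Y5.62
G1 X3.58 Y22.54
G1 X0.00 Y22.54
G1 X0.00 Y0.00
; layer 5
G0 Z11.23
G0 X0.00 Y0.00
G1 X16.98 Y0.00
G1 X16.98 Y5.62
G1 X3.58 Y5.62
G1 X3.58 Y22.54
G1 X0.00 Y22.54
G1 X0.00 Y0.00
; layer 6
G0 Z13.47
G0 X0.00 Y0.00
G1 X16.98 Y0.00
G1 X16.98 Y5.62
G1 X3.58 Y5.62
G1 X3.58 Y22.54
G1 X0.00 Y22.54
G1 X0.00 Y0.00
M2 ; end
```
solid part
  facet normal 0.0000 0.0000 -1.0000
    outer loop
      vertex 16.98 5.62 0.00
      vertex 16.98 0.00 0.00
      vertex 0.00 0.00 0.00
    endloop
  endfacet
  facet normal 0.0000 0.0000 -1.0000
    outer loop
      vertex 3.58 5.62 0.00
      vertex 16.98 5.62 0.00
      vertex 0.00 0.00 0.00
    endloop
  endfacet
  facet normal 0.0000 0.0000 -1.0000
    outer loop
      vertex 3.58 22.54 0.00
      vertex 3.58 5.62 0.00
      vertex 0.00 0.00 0.00
    endloop
  endfacet
  facet normal 0.0000 0.0000 -1.0000
    outer loop
      vertex 0.00 22.54 0.00
      vertex 3.58 22.54 0.00
      vertex 0.00 0.00 0.00
    endloop
  endfacet
  facet normal 0.0000 0.0000 1.0000
    outer loop
      vertex 0.00 0.00 13.47
      vertex 16.98 0.00 13.47
      vertex 16.98 5.62 13.47
    endloop
  endfacet
  facet normal 0.0000 0.0000 1.0000
    outer loop
      vertex 0.00 0.00 13.47
      vertex 16.98 5.62 13.47
      vertex 3.58 5.62 13.47
    endloop
  endfacet
  facet normal 0.0000 0.0000 1.0000
    outer loop
      vertex 0.00 0.00 13.47
      vertex 3.58 5.62 13.47
      vertex 3.58 22.54 13.47
    endloop
  endfacet
  facet normal 0.0000 0.0000 1.0000
    outer loop
      vertex 0.00 0.00 13.47
      vertex 3.58 22.54 13.47
      vertex 0.00 22.54 13.47
    endloop
  endfacet
  facet normal 0.0000 -1.0000 0.0000
    outer loop
      vertex 0.00 0.00 0.00
      vertex 16.98 0.00 0.00
      vertex 16.98 0.00 13.47
    endloop
  endfacet
  facet normal 0.0000 -1.0000 0.0000
    outer loop
      vertex 0.00 0.00 0.00
      vertex 16.98 0.00 13.47
      vertex 0.00 0.00 13.47
    endloop
  endfacet
  facet normal 1.0000 0.0000 0.0000
    outer loop
      vertex 16.98 0.00 0.00
      vertex 16.98 5.62 0.00
      vertex 16.98 5.62 13.47
    endloop
  endfacet
  facet normal 1.0000 0.0000 0.0000
    outer loop
      vertex 16.98 0.00 0.00
      vertex 16.98 5.62 13.47
      vertex 16.98 0.00 13.47
    endloop
  endfacet
  facet normal 0.0000 1.0000 0.0000
    outer loop
      vertex 16.98 5.62 0.00
      vertex 3.58 5.62 0.00
      vertex 3.58 5.62 13.47
    endloop
  endfacet
  facet normal 0.0000 1.0000 0.0000
    outer loop
      vertex 16.98 5.62 0.00
      vertex 3.58 5.62 13.47
      vertex 16.98 5.62 13.47
    endloop
  endfacet
  facet normal 1.0000 0.0000 0.0000
    outer loop
      vertex 3.58 5.62 0.00
      vertex 3.58 22.54 0.00
      vertex 3.58 22.54 13.47
    endloop
  endfacet
  facet normal 1.0000 0.0000 0.0000
    outer loop
      vertex 3.58 5.62 0.00
      vertex 3.58 22.54 13.47
      vertex 3.58 5.62 13.47
    endloop
  endfacet
  facet normal 0.0000 1.0000 0.0000
    outer loop
      vertex 3.58 22.54 0.00
      vertex 0.00 22.54 0.00
      vertex 0.00 22.54 13.47
    endloop
  endfacet
  facet normal 0.0000 1.0000 0.0000
    outer loop
      vertex 3.58 22.54 0.00
      vertex 0.00 22.54 13.47
      vertex 3.58 22.54 13.47
    endloop
  endfacet
  facet normal -1.0000 0.0000 0.0000
    outer loop
      vertex 0.00 22.54 0.00
      vertex 0.00 0.00 0.00
      vertex 0.00 0.00 13.47
    endloop
  endfacet
  facet normal -1.0000 0.0000 0.0000
    outer loop
      vertex 0.00 22.54 0.00
      vertex 0.00 0.00 13.47
      vertex 0.00 22.54 13.47
    endloop
  endfacet
endsolid part

The G0 Z moves step by Δz≈2.25 mm. Every layer's G1 loop is the same polygon, so the solid is a straight extrusion of it from z=0 to z≈13.5. Closing with flat bottom and top caps and triangulating gives 20 facets — an L-shaped prism: outer 17 × 22.5 mm, arm thicknesses ≈ 5.62 mm (horizontal) and 3.58 mm (vertical), extruded 13.5 mm in z.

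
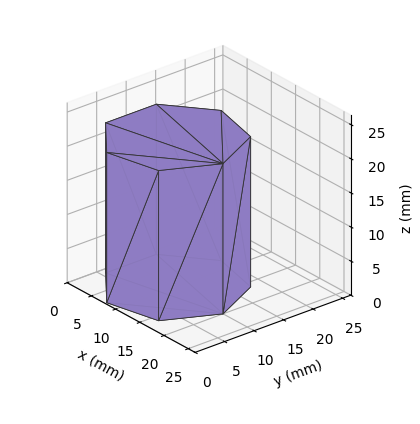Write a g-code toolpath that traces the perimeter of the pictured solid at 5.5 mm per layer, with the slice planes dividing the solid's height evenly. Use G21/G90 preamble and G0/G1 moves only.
Reading the render: the shape is a regular 7-sided prism (a cylinder approximated with 7 flat sides), circumscribed radius ≈ 10 mm, height ≈ 22 mm (dimensions read to the nearest mm from the axis ticks). For the g-code, the solid's height is divided into equal slices at the stated Δz and each level perimeter traced with G1 moves after a G0 lift.

; perimeter-only toolpath
G21 ; units = mm
G90 ; absolute positioning
G28 ; home
; layer 1
G0 Z5.5
G0 X20.0 Y10.0
G1 X16.2 Y17.8
G1 X7.8 Y19.7
G1 X1.0 Y14.3
G1 X1.0 Y5.7
G1 X7.8 Y0.3
G1 X16.2 Y2.2
G1 X20.0 Y10.0
; layer 2
G0 Z11.0
G0 X20.0 Y10.0
G1 X16.2 Y17.8
G1 X7.8 Y19.7
G1 X1.0 Y14.3
G1 X1.0 Y5.7
G1 X7.8 Y0.3
G1 X16.2 Y2.2
G1 X20.0 Y10.0
; layer 3
G0 Z16.5
G0 X20.0 Y10.0
G1 X16.2 Y17.8
G1 X7.8 Y19.7
G1 X1.0 Y14.3
G1 X1.0 Y5.7
G1 X7.8 Y0.3
G1 X16.2 Y2.2
G1 X20.0 Y10.0
; layer 4
G0 Z22.0
G0 X20.0 Y10.0
G1 X16.2 Y17.8
G1 X7.8 Y19.7
G1 X1.0 Y14.3
G1 X1.0 Y5.7
G1 X7.8 Y0.3
G1 X16.2 Y2.2
G1 X20.0 Y10.0
M2 ; end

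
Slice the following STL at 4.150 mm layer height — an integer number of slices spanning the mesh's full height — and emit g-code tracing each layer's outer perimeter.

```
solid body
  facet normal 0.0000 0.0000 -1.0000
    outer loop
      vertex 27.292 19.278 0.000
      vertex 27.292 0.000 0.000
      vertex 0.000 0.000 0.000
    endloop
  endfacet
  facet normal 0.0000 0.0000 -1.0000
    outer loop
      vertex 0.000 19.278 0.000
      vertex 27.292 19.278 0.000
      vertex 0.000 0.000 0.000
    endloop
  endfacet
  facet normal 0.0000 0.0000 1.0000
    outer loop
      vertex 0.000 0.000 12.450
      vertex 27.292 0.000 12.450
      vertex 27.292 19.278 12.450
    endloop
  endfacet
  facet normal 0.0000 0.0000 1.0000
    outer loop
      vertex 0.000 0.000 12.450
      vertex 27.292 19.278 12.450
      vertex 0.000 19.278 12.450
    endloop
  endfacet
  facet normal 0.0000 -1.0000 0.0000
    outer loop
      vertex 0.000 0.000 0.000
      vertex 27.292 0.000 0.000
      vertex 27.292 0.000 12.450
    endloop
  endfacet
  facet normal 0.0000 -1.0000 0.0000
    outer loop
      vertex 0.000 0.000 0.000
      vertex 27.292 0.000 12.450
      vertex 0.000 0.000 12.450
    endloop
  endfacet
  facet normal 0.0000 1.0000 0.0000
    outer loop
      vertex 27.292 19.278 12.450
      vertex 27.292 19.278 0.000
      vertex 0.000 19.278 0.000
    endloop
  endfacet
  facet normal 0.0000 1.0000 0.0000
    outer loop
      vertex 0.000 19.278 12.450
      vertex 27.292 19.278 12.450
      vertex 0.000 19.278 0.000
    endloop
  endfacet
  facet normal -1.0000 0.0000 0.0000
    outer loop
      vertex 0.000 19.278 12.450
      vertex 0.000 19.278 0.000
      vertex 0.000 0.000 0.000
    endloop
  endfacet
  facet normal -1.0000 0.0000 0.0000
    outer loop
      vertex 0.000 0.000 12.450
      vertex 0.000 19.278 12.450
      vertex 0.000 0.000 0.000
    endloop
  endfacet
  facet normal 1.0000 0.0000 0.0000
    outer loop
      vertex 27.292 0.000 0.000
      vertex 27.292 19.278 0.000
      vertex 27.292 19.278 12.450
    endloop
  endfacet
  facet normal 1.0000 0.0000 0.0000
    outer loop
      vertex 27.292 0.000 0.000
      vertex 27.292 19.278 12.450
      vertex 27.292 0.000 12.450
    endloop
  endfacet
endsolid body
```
; perimeter-only toolpath
G21 ; units = mm
G90 ; absolute positioning
G28 ; home
; layer 1
G0 Z4.150
G0 X0.000 Y0.000
G1 X27.292 Y0.000
G1 X27.292 Y19.278
G1 X0.000 Y19.278
G1 X0.000 Y0.000
; layer 2
G0 Z8.300
G0 X0.000 Y0.000
G1 X27.292 Y0.000
G1 X27.292 Y19.278
G1 X0.000 Y19.278
G1 X0.000 Y0.000
; layer 3
G0 Z12.450
G0 X0.000 Y0.000
G1 X27.292 Y0.000
G1 X27.292 Y19.278
G1 X0.000 Y19.278
G1 X0.000 Y0.000
M2 ; end

The solid is a rectangular box, roughly 27.3 × 19.3 mm footprint and 12.4 mm tall. Slicing at Δz = 4.150 mm — 3 equal slices spanning the solid's height, so layer i sits at z = i·h/3 — gives 3 non-empty perimeters. Each is a 4-segment closed polygon; G0 lifts to the layer z and rapids to the start vertex, then G1 traces the edges.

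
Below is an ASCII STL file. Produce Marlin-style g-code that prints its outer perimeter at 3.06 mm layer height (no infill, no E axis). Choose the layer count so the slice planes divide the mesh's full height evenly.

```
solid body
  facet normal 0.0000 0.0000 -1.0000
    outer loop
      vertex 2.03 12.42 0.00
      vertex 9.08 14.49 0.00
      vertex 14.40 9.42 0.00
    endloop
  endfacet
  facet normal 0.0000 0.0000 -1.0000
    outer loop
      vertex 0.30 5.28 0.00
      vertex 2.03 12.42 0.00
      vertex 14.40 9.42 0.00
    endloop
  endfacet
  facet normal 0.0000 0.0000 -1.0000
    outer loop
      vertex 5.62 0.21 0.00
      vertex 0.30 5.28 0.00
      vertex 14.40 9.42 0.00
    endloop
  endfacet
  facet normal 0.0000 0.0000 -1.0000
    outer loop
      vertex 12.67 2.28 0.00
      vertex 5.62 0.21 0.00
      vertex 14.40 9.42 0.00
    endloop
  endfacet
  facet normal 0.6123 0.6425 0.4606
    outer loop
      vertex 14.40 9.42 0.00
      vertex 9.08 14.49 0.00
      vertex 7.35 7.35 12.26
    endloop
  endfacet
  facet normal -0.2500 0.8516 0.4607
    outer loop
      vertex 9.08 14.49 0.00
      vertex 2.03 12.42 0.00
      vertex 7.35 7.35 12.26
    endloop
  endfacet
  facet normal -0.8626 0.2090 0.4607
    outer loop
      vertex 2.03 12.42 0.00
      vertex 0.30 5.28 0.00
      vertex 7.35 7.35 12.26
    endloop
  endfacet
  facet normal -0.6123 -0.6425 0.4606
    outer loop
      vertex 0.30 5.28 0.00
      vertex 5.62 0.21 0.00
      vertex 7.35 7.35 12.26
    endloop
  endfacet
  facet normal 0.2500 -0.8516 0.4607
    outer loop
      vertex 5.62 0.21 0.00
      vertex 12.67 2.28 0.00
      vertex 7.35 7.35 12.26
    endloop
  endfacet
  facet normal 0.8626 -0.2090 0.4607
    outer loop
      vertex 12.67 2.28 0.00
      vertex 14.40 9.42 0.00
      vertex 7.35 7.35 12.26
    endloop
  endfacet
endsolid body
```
; perimeter-only toolpath
G21 ; units = mm
G90 ; absolute positioning
G28 ; home
; layer 1
G0 Z3.06
G0 X12.64 Y8.90
G1 X8.65 Y12.71
G1 X3.36 Y11.15
G1 X2.06 Y5.80
G1 X6.05 Y1.99
G1 X11.34 Y3.55
G1 X12.64 Y8.90
; layer 2
G0 Z6.13
G0 X10.88 Y8.38
G1 X8.21 Y10.92
G1 X4.69 Y9.88
G1 X3.82 Y6.31
G1 X6.48 Y3.78
G1 X10.01 Y4.81
G1 X10.88 Y8.38
; layer 3
G0 Z9.20
G0 X9.11 Y7.87
G1 X7.78 Y9.13
G1 X6.02 Y8.62
G1 X5.59 Y6.83
G1 X6.92 Y5.56
G1 X8.68 Y6.08
G1 X9.11 Y7.87
M2 ; end

The solid is a regular 6-sided pyramid, base circumscribed radius ≈ 7.35 mm, apex at z ≈ 12.3 mm. Slicing at Δz = 3.06 mm — 4 equal slices spanning the solid's height, so layer i sits at z = i·h/4 — gives 3 non-empty perimeters. Each is a 6-segment closed polygon; G0 lifts to the layer z and rapids to the start vertex, then G1 traces the edges. The cross-section shrinks linearly with z (the slice at the apex is degenerate and omitted).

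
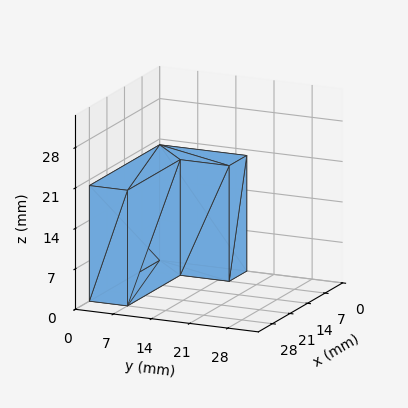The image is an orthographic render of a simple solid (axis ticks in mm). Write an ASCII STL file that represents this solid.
Reading the render: the shape is an L-shaped prism: outer 28 × 16 mm, arm thicknesses ≈ 7 mm (horizontal) and 7 mm (vertical), extruded 20 mm in z (dimensions read to the nearest mm from the axis ticks). For the STL, each face is triangulated and given an outward normal.

solid part
  facet normal 0.0000 0.0000 -1.0000
    outer loop
      vertex 28.000 7.000 0.000
      vertex 28.000 0.000 0.000
      vertex 0.000 0.000 0.000
    endloop
  endfacet
  facet normal 0.0000 0.0000 -1.0000
    outer loop
      vertex 7.000 7.000 0.000
      vertex 28.000 7.000 0.000
      vertex 0.000 0.000 0.000
    endloop
  endfacet
  facet normal 0.0000 0.0000 -1.0000
    outer loop
      vertex 7.000 16.000 0.000
      vertex 7.000 7.000 0.000
      vertex 0.000 0.000 0.000
    endloop
  endfacet
  facet normal 0.0000 0.0000 -1.0000
    outer loop
      vertex 0.000 16.000 0.000
      vertex 7.000 16.000 0.000
      vertex 0.000 0.000 0.000
    endloop
  endfacet
  facet normal 0.0000 0.0000 1.0000
    outer loop
      vertex 0.000 0.000 20.000
      vertex 28.000 0.000 20.000
      vertex 28.000 7.000 20.000
    endloop
  endfacet
  facet normal 0.0000 0.0000 1.0000
    outer loop
      vertex 0.000 0.000 20.000
      vertex 28.000 7.000 20.000
      vertex 7.000 7.000 20.000
    endloop
  endfacet
  facet normal 0.0000 0.0000 1.0000
    outer loop
      vertex 0.000 0.000 20.000
      vertex 7.000 7.000 20.000
      vertex 7.000 16.000 20.000
    endloop
  endfacet
  facet normal 0.0000 0.0000 1.0000
    outer loop
      vertex 0.000 0.000 20.000
      vertex 7.000 16.000 20.000
      vertex 0.000 16.000 20.000
    endloop
  endfacet
  facet normal 0.0000 -1.0000 0.0000
    outer loop
      vertex 0.000 0.000 0.000
      vertex 28.000 0.000 0.000
      vertex 28.000 0.000 20.000
    endloop
  endfacet
  facet normal 0.0000 -1.0000 0.0000
    outer loop
      vertex 0.000 0.000 0.000
      vertex 28.000 0.000 20.000
      vertex 0.000 0.000 20.000
    endloop
  endfacet
  facet normal 1.0000 0.0000 0.0000
    outer loop
      vertex 28.000 0.000 0.000
      vertex 28.000 7.000 0.000
      vertex 28.000 7.000 20.000
    endloop
  endfacet
  facet normal 1.0000 0.0000 0.0000
    outer loop
      vertex 28.000 0.000 0.000
      vertex 28.000 7.000 20.000
      vertex 28.000 0.000 20.000
    endloop
  endfacet
  facet normal 0.0000 1.0000 0.0000
    outer loop
      vertex 28.000 7.000 0.000
      vertex 7.000 7.000 0.000
      vertex 7.000 7.000 20.000
    endloop
  endfacet
  facet normal 0.0000 1.0000 0.0000
    outer loop
      vertex 28.000 7.000 0.000
      vertex 7.000 7.000 20.000
      vertex 28.000 7.000 20.000
    endloop
  endfacet
  facet normal 1.0000 0.0000 0.0000
    outer loop
      vertex 7.000 7.000 0.000
      vertex 7.000 16.000 0.000
      vertex 7.000 16.000 20.000
    endloop
  endfacet
  facet normal 1.0000 0.0000 0.0000
    outer loop
      vertex 7.000 7.000 0.000
      vertex 7.000 16.000 20.000
      vertex 7.000 7.000 20.000
    endloop
  endfacet
  facet normal 0.0000 1.0000 0.0000
    outer loop
      vertex 7.000 16.000 0.000
      vertex 0.000 16.000 0.000
      vertex 0.000 16.000 20.000
    endloop
  endfacet
  facet normal 0.0000 1.0000 0.0000
    outer loop
      vertex 7.000 16.000 0.000
      vertex 0.000 16.000 20.000
      vertex 7.000 16.000 20.000
    endloop
  endfacet
  facet normal -1.0000 0.0000 0.0000
    outer loop
      vertex 0.000 16.000 0.000
      vertex 0.000 0.000 0.000
      vertex 0.000 0.000 20.000
    endloop
  endfacet
  facet normal -1.0000 0.0000 0.0000
    outer loop
      vertex 0.000 16.000 0.000
      vertex 0.000 0.000 20.000
      vertex 0.000 16.000 20.000
    endloop
  endfacet
endsolid part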